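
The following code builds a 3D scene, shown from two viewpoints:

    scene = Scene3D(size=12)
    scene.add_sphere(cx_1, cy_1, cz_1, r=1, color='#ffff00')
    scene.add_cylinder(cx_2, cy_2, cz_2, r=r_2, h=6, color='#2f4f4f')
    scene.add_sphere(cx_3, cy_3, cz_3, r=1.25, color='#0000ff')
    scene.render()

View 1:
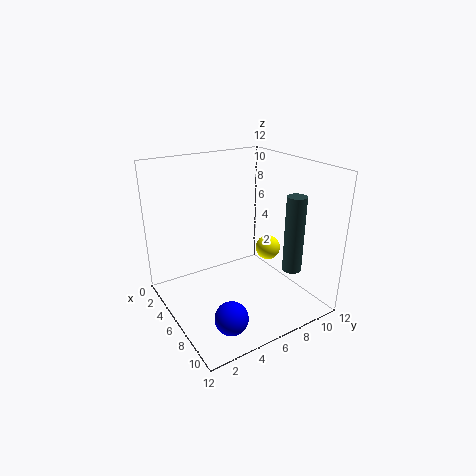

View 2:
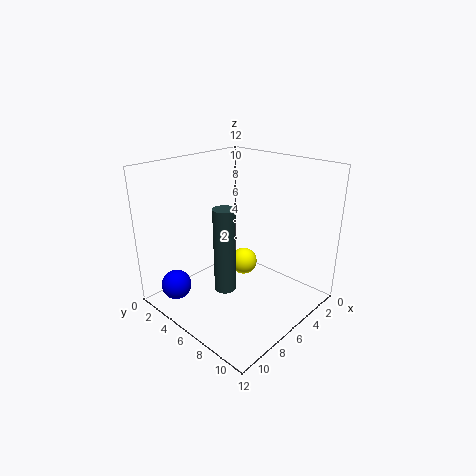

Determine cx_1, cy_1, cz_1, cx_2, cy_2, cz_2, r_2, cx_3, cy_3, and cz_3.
cx_1 = 7.5; cy_1 = 8; cz_1 = 5.25; cx_2 = 10; cy_2 = 8.5; cz_2 = 4.25; r_2 = 0.75; cx_3 = 10.25; cy_3 = 2.75; cz_3 = 2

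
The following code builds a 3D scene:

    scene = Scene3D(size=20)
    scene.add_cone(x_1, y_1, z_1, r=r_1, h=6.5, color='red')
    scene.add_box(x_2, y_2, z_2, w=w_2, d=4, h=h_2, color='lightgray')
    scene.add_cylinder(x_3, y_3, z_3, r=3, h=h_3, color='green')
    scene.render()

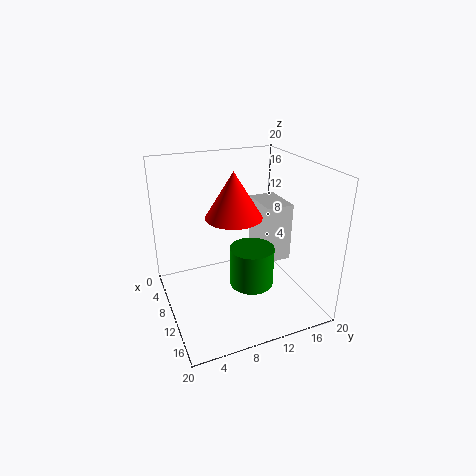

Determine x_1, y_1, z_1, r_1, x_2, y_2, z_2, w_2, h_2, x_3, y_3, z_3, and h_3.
x_1 = 8.5, y_1 = 10, z_1 = 12.5, r_1 = 4, x_2 = 5, y_2 = 14, z_2 = 5.5, w_2 = 6, h_2 = 8.5, x_3 = 12.5, y_3 = 11, z_3 = 4, h_3 = 5.5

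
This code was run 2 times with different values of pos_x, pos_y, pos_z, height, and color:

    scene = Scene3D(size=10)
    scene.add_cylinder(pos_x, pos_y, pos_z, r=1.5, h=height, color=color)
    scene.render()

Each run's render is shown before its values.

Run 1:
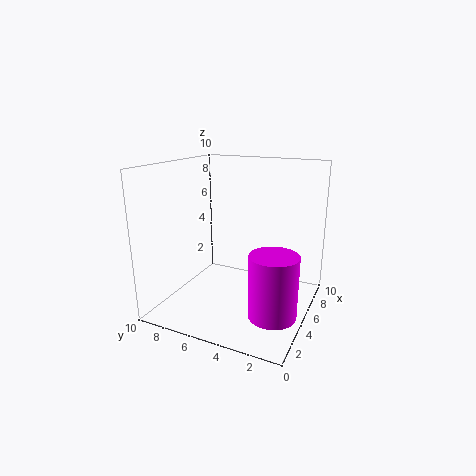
pos_x = 2.5; pos_y = 1.5; pos_z = 1.25; height = 4; color = 'magenta'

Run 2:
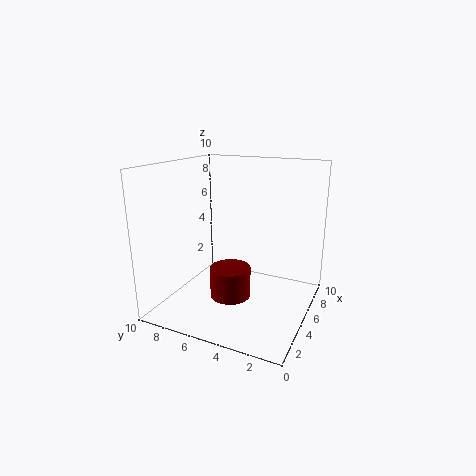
pos_x = 5.25; pos_y = 5.75; pos_z = 0.25; height = 2.25; color = 'maroon'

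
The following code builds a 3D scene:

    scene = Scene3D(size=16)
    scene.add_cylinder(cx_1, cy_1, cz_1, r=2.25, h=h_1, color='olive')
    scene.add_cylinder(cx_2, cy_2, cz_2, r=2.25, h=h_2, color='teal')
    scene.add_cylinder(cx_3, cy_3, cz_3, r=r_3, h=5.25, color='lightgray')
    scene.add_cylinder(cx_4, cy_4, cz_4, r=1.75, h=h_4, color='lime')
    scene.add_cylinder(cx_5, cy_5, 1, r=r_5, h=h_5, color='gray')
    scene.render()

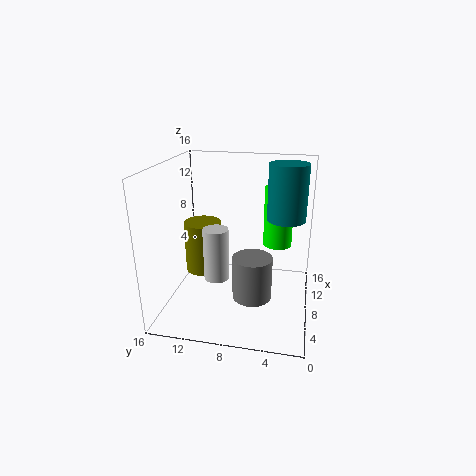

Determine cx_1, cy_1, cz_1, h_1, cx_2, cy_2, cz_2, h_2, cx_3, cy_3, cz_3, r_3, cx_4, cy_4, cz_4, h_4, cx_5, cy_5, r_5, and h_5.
cx_1 = 10.75; cy_1 = 13; cz_1 = 2.25; h_1 = 6.25; cx_2 = 11.5; cy_2 = 3; cz_2 = 9.25; h_2 = 6.5; cx_3 = 3.5; cy_3 = 9.25; cz_3 = 5.5; r_3 = 1.25; cx_4 = 12.75; cy_4 = 4; cz_4 = 5.5; h_4 = 7.25; cx_5 = 7.5; cy_5 = 6.25; r_5 = 2.25; h_5 = 5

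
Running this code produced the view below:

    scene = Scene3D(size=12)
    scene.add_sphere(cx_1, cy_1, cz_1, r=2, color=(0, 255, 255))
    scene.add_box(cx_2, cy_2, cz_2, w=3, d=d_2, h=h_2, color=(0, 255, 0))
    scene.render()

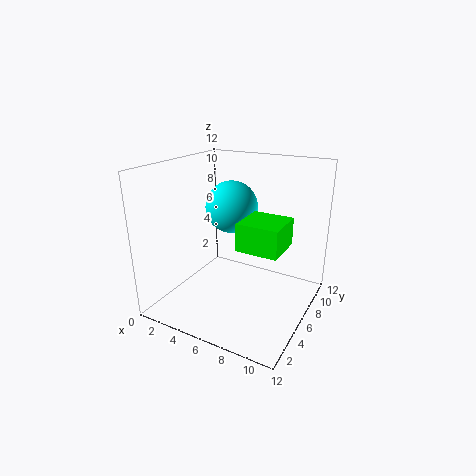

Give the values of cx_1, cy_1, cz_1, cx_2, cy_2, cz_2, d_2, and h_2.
cx_1 = 6, cy_1 = 5, cz_1 = 9, cx_2 = 8, cy_2 = 2, cz_2 = 7, d_2 = 3, h_2 = 2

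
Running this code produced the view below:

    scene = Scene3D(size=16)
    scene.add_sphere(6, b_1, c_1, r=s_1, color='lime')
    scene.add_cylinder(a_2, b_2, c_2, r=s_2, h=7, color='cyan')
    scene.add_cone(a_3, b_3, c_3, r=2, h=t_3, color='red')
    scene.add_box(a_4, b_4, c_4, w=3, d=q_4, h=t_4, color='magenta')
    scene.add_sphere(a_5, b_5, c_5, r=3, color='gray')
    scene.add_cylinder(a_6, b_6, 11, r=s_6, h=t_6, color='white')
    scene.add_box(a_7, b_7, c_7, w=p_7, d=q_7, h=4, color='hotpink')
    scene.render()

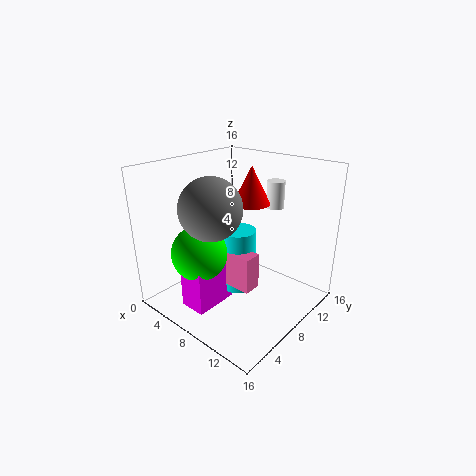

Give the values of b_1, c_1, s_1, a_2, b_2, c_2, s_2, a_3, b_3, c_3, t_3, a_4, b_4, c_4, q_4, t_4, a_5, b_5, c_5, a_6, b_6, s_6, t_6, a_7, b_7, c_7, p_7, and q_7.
b_1 = 4
c_1 = 7
s_1 = 3
a_2 = 8
b_2 = 8
c_2 = 2
s_2 = 2
a_3 = 9
b_3 = 9
c_3 = 12
t_3 = 4
a_4 = 5
b_4 = 2
c_4 = 1
q_4 = 5
t_4 = 5
a_5 = 9
b_5 = 3
c_5 = 13
a_6 = 10
b_6 = 12
s_6 = 1
t_6 = 3
a_7 = 7
b_7 = 6
c_7 = 3
p_7 = 4
q_7 = 2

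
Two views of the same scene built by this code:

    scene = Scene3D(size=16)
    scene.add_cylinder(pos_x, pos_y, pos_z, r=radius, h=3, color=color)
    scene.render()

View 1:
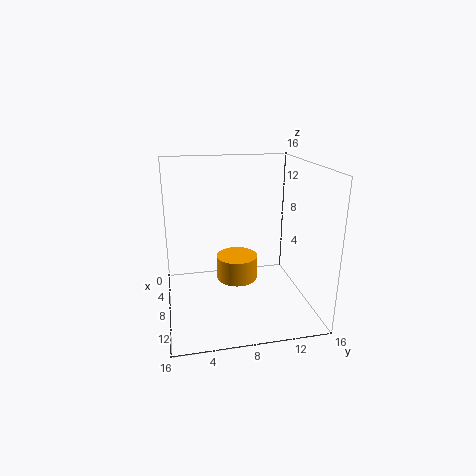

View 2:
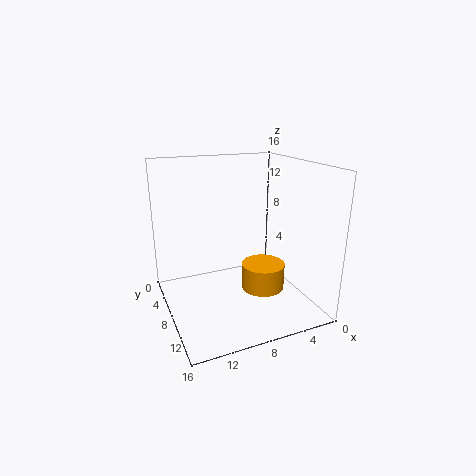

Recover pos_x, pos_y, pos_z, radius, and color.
pos_x = 5, pos_y = 8.5, pos_z = 1.5, radius = 2.5, color = 'orange'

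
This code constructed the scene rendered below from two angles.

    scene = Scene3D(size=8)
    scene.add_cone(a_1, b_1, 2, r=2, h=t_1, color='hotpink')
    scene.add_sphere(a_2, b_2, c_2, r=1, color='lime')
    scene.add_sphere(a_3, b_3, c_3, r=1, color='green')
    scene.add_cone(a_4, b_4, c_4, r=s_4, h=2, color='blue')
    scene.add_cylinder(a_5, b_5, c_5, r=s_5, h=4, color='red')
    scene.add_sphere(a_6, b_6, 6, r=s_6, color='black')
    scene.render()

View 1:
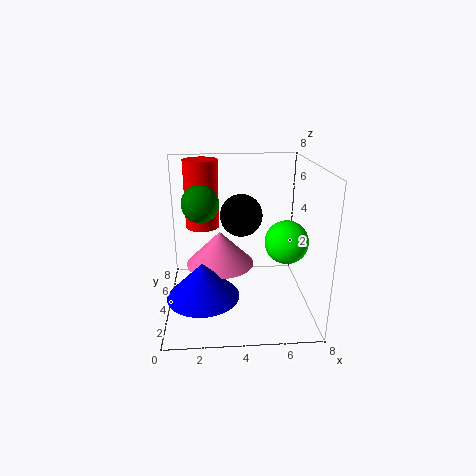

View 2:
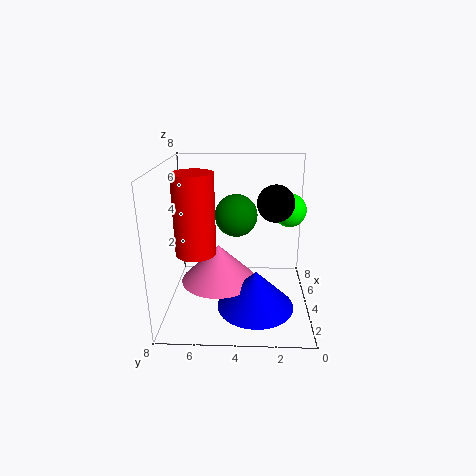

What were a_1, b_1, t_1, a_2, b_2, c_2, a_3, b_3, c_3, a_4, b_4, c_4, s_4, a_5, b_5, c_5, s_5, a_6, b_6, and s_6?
a_1 = 3, b_1 = 5, t_1 = 2, a_2 = 6, b_2 = 1, c_2 = 5, a_3 = 2, b_3 = 4, c_3 = 6, a_4 = 2, b_4 = 3, c_4 = 1, s_4 = 2, a_5 = 2, b_5 = 6, c_5 = 4, s_5 = 1, a_6 = 4, b_6 = 2, s_6 = 1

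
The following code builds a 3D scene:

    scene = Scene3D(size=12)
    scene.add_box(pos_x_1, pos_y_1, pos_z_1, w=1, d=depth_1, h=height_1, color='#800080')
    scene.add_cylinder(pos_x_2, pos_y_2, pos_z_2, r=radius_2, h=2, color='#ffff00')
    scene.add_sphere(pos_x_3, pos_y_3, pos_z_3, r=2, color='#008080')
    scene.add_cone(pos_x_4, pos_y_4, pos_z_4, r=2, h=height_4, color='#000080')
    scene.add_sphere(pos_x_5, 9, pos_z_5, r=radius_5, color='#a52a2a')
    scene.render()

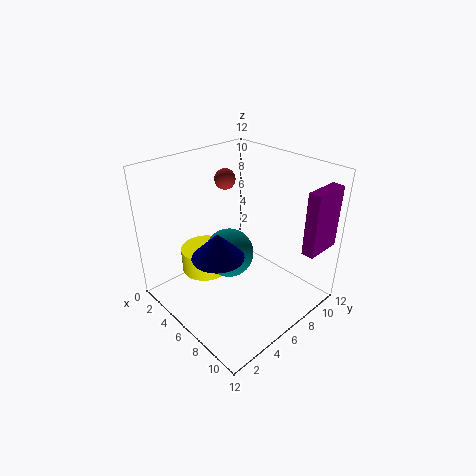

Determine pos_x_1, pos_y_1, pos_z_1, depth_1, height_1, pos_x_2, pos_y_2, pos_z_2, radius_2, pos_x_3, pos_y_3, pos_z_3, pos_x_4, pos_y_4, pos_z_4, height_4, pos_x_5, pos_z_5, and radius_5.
pos_x_1 = 11, pos_y_1 = 8, pos_z_1 = 6, depth_1 = 3, height_1 = 5, pos_x_2 = 4, pos_y_2 = 4, pos_z_2 = 3, radius_2 = 2, pos_x_3 = 6, pos_y_3 = 5, pos_z_3 = 5, pos_x_4 = 7, pos_y_4 = 3, pos_z_4 = 6, height_4 = 2, pos_x_5 = 1, pos_z_5 = 9, radius_5 = 1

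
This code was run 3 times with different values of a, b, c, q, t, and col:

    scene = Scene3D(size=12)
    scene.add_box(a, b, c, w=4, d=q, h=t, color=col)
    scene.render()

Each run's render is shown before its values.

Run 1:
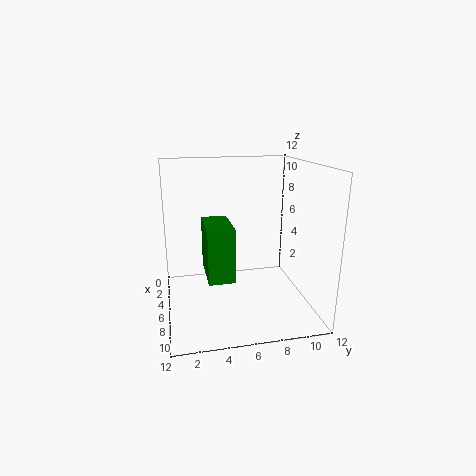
a = 6, b = 3, c = 4, q = 2, t = 4, col = 'green'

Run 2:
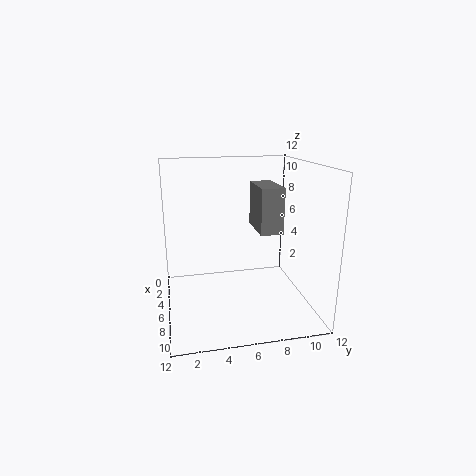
a = 2, b = 8, c = 6, q = 2, t = 4, col = 'gray'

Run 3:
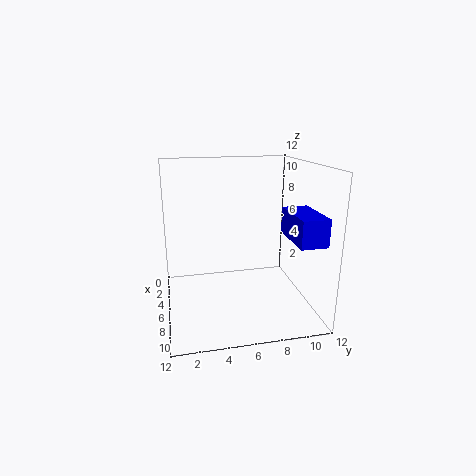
a = 8, b = 9, c = 7, q = 2, t = 2, col = 'blue'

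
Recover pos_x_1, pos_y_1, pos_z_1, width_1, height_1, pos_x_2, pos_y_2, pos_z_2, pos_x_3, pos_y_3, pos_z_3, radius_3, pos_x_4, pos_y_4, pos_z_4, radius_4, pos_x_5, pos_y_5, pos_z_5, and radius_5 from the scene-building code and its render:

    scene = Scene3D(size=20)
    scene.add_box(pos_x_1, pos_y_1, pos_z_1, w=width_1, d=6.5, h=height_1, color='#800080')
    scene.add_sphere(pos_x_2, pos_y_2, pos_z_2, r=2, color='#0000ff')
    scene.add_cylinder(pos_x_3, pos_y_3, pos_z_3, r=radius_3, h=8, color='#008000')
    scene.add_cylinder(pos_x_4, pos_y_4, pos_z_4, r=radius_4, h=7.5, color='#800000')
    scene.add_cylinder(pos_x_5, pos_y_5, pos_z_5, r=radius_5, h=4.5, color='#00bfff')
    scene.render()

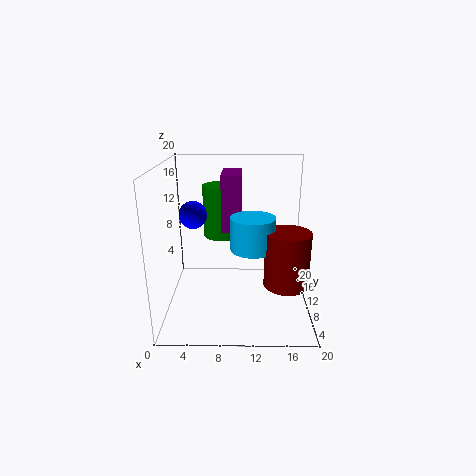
pos_x_1 = 7.5
pos_y_1 = 13
pos_z_1 = 9.5
width_1 = 3
height_1 = 8.5
pos_x_2 = 3.5
pos_y_2 = 12.5
pos_z_2 = 12.5
pos_x_3 = 7.5
pos_y_3 = 16.5
pos_z_3 = 8
radius_3 = 3
pos_x_4 = 16.5
pos_y_4 = 7
pos_z_4 = 4.5
radius_4 = 3
pos_x_5 = 12
pos_y_5 = 8.5
pos_z_5 = 9
radius_5 = 3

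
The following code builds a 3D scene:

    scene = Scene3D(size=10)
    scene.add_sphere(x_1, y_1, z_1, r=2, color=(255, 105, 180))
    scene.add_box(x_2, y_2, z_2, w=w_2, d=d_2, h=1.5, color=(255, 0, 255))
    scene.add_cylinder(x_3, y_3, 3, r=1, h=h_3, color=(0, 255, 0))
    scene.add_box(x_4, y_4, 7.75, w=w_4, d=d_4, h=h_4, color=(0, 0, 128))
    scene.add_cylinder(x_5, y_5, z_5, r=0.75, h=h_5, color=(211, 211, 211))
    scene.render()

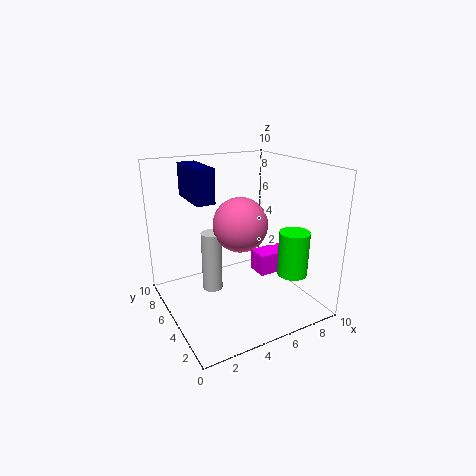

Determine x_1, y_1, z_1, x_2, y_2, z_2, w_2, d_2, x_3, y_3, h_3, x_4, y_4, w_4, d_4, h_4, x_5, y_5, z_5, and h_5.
x_1 = 5.75; y_1 = 6; z_1 = 5.5; x_2 = 6.25; y_2 = 3.75; z_2 = 2.25; w_2 = 2.75; d_2 = 1.5; x_3 = 7.5; y_3 = 2; h_3 = 3; x_4 = 2; y_4 = 4.75; w_4 = 1.25; d_4 = 3.25; h_4 = 2.25; x_5 = 3.75; y_5 = 6.75; z_5 = 0.5; h_5 = 4.5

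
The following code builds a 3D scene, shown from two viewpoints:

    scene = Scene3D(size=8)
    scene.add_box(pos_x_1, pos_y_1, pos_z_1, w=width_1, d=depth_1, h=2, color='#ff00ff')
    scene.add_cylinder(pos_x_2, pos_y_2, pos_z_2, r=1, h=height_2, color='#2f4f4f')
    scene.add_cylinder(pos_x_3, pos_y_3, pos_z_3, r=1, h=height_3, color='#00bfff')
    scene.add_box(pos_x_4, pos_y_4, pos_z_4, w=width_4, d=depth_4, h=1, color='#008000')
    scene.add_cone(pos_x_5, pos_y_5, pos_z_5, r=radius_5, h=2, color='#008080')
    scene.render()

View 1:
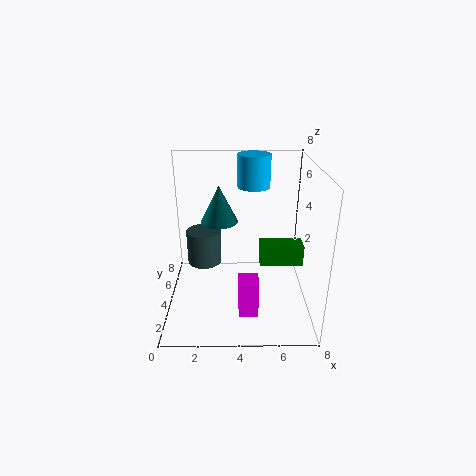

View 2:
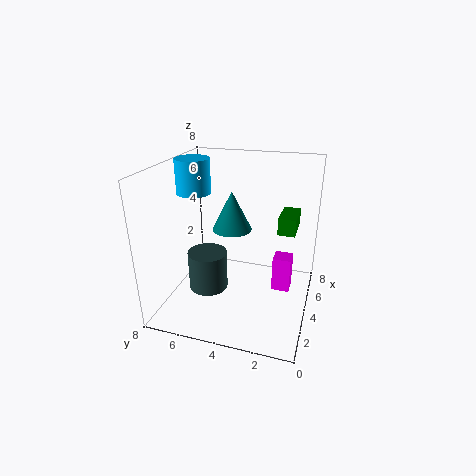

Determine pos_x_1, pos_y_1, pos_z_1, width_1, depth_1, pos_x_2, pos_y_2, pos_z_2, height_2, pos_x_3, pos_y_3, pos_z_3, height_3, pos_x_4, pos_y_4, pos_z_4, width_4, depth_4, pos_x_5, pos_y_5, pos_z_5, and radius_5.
pos_x_1 = 4, pos_y_1 = 1, pos_z_1 = 1, width_1 = 1, depth_1 = 1, pos_x_2 = 2, pos_y_2 = 5, pos_z_2 = 2, height_2 = 2, pos_x_3 = 5, pos_y_3 = 7, pos_z_3 = 6, height_3 = 2, pos_x_4 = 5, pos_y_4 = 1, pos_z_4 = 4, width_4 = 2, depth_4 = 1, pos_x_5 = 3, pos_y_5 = 4, pos_z_5 = 5, radius_5 = 1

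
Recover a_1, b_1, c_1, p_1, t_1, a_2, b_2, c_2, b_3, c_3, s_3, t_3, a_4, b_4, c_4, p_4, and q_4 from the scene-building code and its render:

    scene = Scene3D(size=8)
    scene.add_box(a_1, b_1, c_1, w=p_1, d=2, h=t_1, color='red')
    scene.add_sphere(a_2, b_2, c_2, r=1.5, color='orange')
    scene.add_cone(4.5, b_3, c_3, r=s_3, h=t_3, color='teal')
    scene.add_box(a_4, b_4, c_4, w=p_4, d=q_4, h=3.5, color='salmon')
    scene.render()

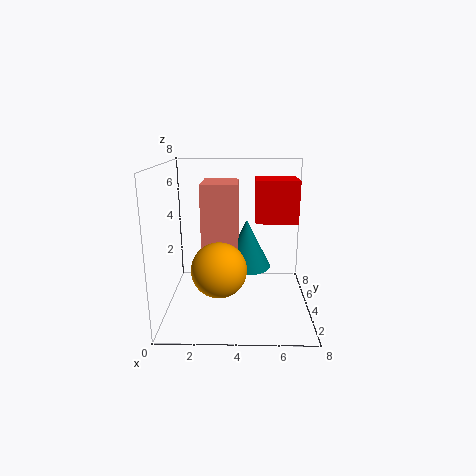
a_1 = 5, b_1 = 5, c_1 = 4.5, p_1 = 2.5, t_1 = 2.5, a_2 = 3, b_2 = 3, c_2 = 2.5, b_3 = 6, c_3 = 1.5, s_3 = 1.5, t_3 = 3, a_4 = 2, b_4 = 3.5, c_4 = 3.5, p_4 = 2, q_4 = 2.5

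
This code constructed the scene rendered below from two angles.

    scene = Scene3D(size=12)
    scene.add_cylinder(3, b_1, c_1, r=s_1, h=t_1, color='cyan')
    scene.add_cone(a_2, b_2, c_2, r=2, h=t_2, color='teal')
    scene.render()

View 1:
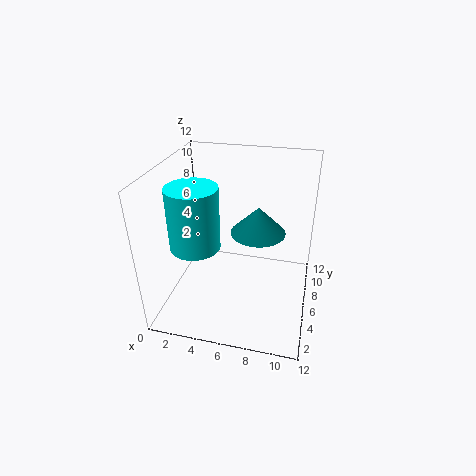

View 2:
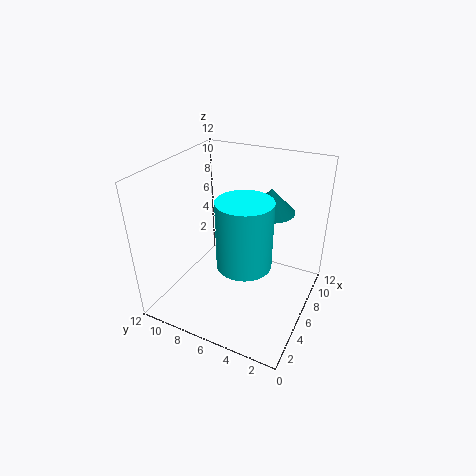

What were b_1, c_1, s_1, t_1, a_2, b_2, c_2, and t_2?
b_1 = 4, c_1 = 6, s_1 = 2, t_1 = 5, a_2 = 8, b_2 = 4, c_2 = 8, t_2 = 2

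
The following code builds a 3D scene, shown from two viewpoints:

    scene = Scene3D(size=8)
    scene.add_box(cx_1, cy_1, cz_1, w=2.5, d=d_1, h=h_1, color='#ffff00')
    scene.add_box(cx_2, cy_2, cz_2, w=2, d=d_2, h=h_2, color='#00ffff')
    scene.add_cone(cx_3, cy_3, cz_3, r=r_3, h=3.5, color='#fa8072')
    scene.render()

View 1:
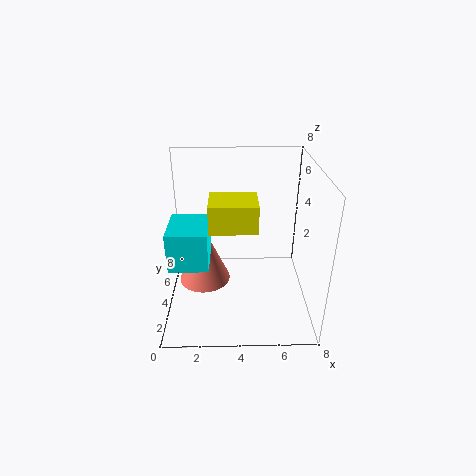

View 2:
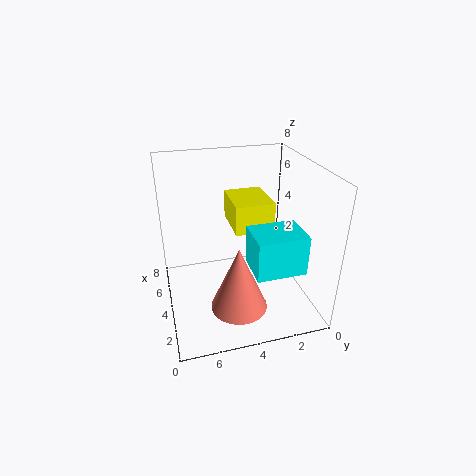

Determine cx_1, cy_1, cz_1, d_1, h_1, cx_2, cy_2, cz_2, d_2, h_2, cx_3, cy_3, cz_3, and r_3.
cx_1 = 2.5
cy_1 = 2.5
cz_1 = 5
d_1 = 2
h_1 = 1.5
cx_2 = 0.5
cy_2 = 1.5
cz_2 = 3.5
d_2 = 2.5
h_2 = 2
cx_3 = 2
cy_3 = 4.5
cz_3 = 1
r_3 = 1.5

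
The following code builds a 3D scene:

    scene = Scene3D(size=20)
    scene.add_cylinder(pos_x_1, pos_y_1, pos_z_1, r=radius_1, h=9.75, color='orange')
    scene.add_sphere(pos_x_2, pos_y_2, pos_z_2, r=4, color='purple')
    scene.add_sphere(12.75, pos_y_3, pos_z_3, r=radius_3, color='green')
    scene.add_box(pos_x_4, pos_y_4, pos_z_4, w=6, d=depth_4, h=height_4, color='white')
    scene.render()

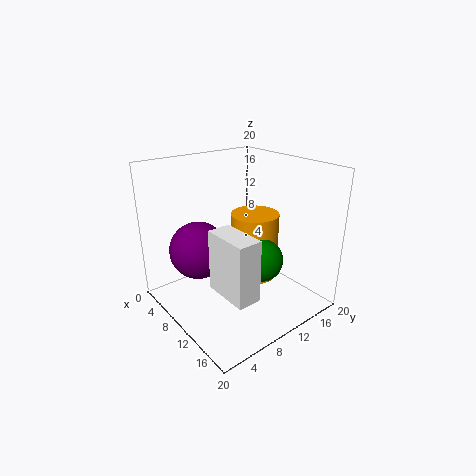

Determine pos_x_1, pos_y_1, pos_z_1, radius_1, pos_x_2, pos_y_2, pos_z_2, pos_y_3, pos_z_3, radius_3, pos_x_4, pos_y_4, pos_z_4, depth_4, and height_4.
pos_x_1 = 9.25
pos_y_1 = 13.75
pos_z_1 = 2.75
radius_1 = 3.5
pos_x_2 = 6.75
pos_y_2 = 5.5
pos_z_2 = 8.25
pos_y_3 = 12
pos_z_3 = 7
radius_3 = 3
pos_x_4 = 12.5
pos_y_4 = 3.5
pos_z_4 = 6
depth_4 = 3
height_4 = 7.75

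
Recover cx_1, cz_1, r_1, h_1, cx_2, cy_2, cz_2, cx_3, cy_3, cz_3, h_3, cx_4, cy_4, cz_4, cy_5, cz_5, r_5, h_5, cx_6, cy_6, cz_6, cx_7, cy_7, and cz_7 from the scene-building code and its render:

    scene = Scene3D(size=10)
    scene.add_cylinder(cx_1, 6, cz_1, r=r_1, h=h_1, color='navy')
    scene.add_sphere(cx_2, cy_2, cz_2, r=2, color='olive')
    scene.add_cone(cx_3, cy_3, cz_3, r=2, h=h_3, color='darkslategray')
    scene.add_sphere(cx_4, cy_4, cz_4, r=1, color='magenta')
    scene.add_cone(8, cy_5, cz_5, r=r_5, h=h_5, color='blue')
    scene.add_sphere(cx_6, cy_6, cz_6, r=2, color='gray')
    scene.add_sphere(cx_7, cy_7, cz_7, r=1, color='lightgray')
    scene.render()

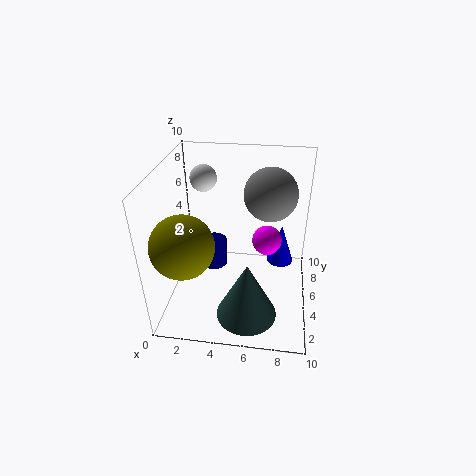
cx_1 = 3
cz_1 = 2
r_1 = 1
h_1 = 2
cx_2 = 2
cy_2 = 2
cz_2 = 6
cx_3 = 6
cy_3 = 2
cz_3 = 1
h_3 = 4
cx_4 = 7
cy_4 = 5
cz_4 = 5
cy_5 = 7
cz_5 = 2
r_5 = 1
h_5 = 3
cx_6 = 7
cy_6 = 8
cz_6 = 7
cx_7 = 2
cy_7 = 8
cz_7 = 8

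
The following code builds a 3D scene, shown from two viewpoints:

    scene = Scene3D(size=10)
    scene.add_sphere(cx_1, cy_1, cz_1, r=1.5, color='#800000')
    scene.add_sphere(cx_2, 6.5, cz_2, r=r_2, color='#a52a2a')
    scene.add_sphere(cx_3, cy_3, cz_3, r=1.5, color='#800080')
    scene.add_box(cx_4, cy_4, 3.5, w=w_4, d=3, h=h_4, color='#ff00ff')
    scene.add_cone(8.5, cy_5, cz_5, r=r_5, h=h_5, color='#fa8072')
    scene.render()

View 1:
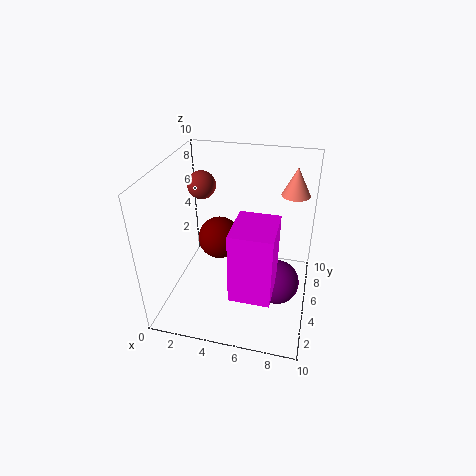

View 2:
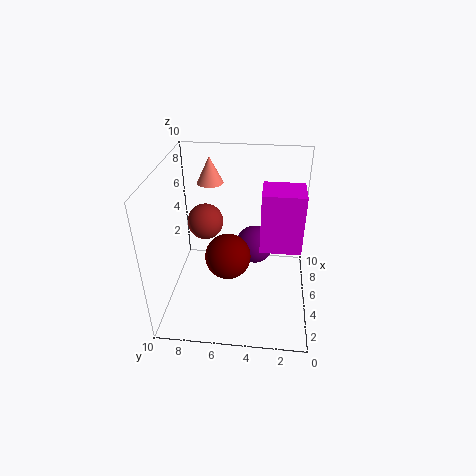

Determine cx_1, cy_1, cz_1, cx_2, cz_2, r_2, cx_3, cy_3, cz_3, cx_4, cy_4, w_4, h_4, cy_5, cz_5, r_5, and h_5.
cx_1 = 3.5, cy_1 = 5.5, cz_1 = 4.5, cx_2 = 2, cz_2 = 8, r_2 = 1, cx_3 = 8, cy_3 = 4, cz_3 = 2.5, cx_4 = 5.5, cy_4 = 0.5, w_4 = 2.5, h_4 = 4.5, cy_5 = 7.5, cz_5 = 7.5, r_5 = 1, h_5 = 2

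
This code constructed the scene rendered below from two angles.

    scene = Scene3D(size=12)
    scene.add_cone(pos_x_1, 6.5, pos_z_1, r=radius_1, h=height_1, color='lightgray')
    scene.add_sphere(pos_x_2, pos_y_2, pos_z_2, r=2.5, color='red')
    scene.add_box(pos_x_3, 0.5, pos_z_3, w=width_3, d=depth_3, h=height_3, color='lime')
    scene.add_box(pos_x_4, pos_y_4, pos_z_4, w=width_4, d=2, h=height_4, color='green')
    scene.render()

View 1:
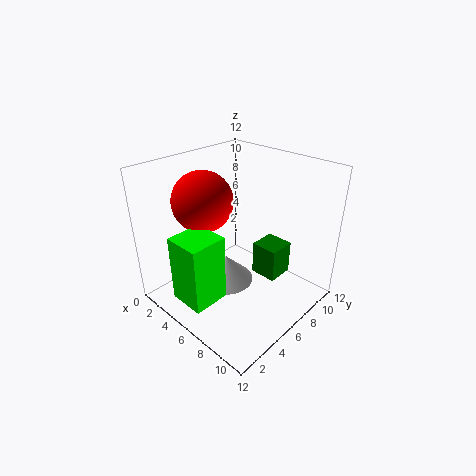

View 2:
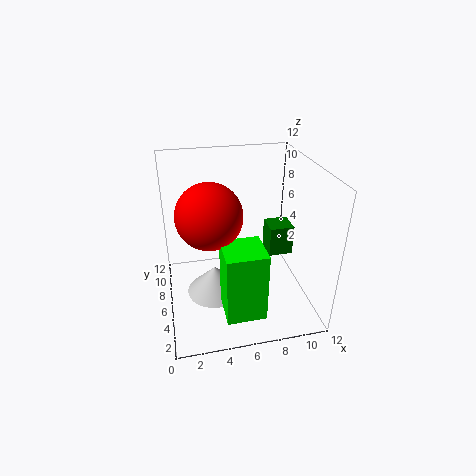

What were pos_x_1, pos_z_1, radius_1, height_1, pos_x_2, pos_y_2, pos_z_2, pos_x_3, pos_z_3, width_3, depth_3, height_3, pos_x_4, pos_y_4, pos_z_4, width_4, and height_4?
pos_x_1 = 4, pos_z_1 = 0.5, radius_1 = 2.5, height_1 = 2.5, pos_x_2 = 3.5, pos_y_2 = 4.5, pos_z_2 = 9, pos_x_3 = 4, pos_z_3 = 2, width_3 = 3, depth_3 = 3, height_3 = 5.5, pos_x_4 = 8.5, pos_y_4 = 5, pos_z_4 = 4.5, width_4 = 2, height_4 = 2.5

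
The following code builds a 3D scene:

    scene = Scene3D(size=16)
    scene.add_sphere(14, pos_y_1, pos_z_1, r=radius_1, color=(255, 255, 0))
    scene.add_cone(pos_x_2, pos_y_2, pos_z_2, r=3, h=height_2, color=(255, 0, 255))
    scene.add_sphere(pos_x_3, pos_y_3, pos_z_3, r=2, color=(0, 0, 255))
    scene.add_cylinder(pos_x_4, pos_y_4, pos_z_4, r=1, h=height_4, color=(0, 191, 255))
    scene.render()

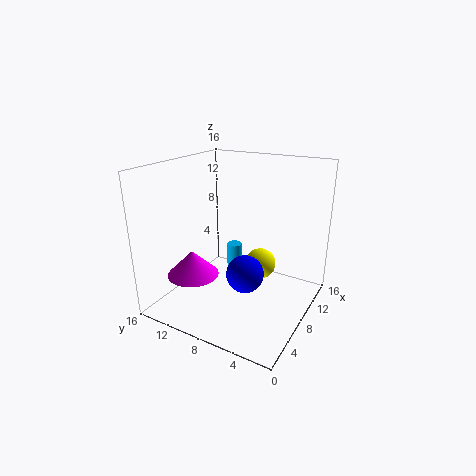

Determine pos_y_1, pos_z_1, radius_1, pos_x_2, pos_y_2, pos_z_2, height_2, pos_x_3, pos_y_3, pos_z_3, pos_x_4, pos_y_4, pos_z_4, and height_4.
pos_y_1 = 8
pos_z_1 = 2
radius_1 = 2
pos_x_2 = 6
pos_y_2 = 13
pos_z_2 = 3
height_2 = 3
pos_x_3 = 6
pos_y_3 = 6
pos_z_3 = 5
pos_x_4 = 14
pos_y_4 = 12
pos_z_4 = 1
height_4 = 3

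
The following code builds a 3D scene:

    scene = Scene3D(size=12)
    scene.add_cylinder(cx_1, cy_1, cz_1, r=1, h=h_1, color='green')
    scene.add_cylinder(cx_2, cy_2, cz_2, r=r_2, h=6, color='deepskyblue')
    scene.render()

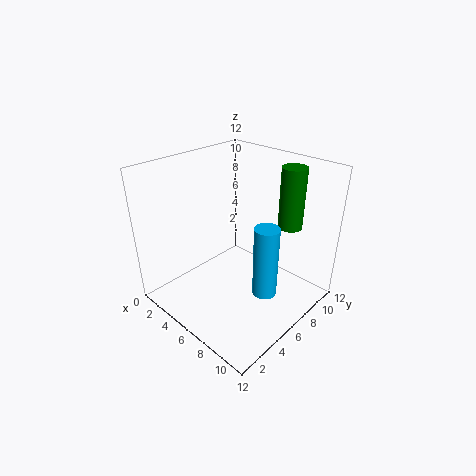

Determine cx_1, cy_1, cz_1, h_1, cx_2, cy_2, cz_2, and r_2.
cx_1 = 9
cy_1 = 9
cz_1 = 7
h_1 = 5
cx_2 = 9
cy_2 = 6
cz_2 = 2
r_2 = 1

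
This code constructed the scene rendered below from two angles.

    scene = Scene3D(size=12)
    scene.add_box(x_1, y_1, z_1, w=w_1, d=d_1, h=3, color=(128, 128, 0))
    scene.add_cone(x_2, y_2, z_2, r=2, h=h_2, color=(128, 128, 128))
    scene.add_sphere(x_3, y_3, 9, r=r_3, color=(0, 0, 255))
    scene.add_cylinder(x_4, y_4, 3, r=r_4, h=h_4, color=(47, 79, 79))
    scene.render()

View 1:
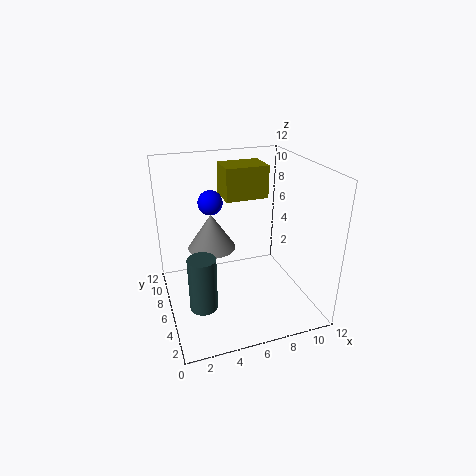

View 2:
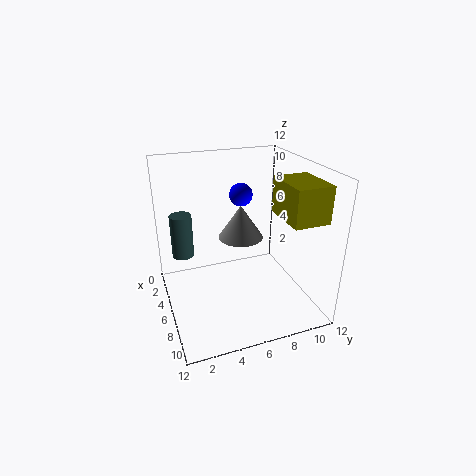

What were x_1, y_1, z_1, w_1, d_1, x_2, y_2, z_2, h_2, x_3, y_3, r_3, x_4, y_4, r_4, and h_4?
x_1 = 6, y_1 = 9, z_1 = 8, w_1 = 4, d_1 = 3, x_2 = 4, y_2 = 7, z_2 = 5, h_2 = 3, x_3 = 4, y_3 = 7, r_3 = 1, x_4 = 2, y_4 = 2, r_4 = 1, h_4 = 4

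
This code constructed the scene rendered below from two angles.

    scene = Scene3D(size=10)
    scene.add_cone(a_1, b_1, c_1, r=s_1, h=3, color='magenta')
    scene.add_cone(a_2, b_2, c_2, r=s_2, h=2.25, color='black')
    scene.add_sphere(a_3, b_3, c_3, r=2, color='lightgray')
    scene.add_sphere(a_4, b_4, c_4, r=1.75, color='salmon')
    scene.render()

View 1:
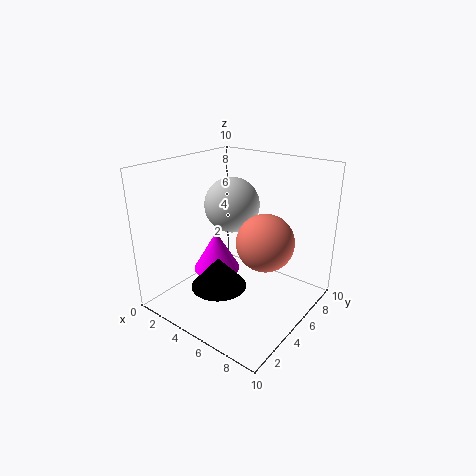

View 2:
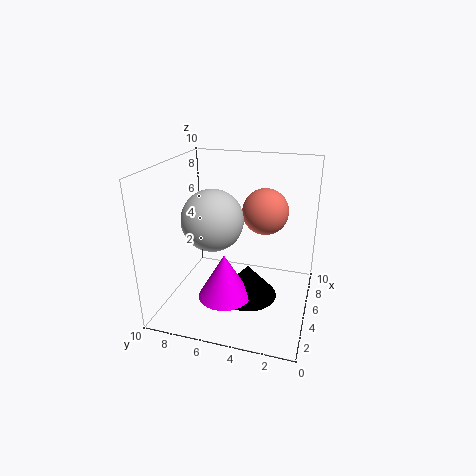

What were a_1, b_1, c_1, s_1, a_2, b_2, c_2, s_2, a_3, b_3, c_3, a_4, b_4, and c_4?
a_1 = 2.75
b_1 = 5.25
c_1 = 1.75
s_1 = 1.75
a_2 = 4
b_2 = 4
c_2 = 1.25
s_2 = 2
a_3 = 3.5
b_3 = 6.25
c_3 = 6.75
a_4 = 8
b_4 = 3.75
c_4 = 6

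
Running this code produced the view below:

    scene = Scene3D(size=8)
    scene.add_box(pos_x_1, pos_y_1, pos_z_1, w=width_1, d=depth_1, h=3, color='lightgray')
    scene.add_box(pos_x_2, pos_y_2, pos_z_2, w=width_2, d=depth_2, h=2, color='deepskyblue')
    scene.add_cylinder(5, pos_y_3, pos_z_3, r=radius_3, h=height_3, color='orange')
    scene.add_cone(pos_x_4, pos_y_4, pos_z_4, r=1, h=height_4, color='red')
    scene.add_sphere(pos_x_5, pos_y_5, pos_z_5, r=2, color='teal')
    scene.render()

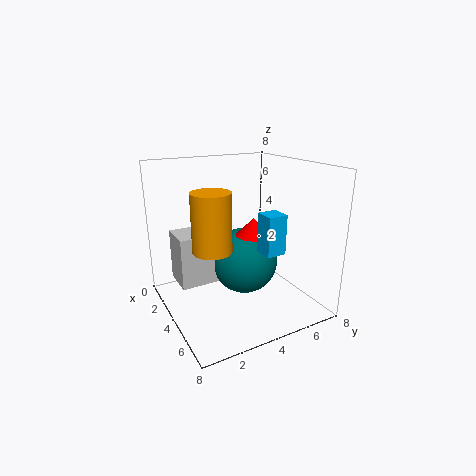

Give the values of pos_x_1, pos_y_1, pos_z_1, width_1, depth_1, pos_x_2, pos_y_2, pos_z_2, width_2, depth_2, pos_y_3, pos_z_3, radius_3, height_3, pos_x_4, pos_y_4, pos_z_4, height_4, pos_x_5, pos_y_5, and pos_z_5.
pos_x_1 = 1
pos_y_1 = 1
pos_z_1 = 1
width_1 = 2
depth_1 = 3
pos_x_2 = 6
pos_y_2 = 4
pos_z_2 = 4
width_2 = 1
depth_2 = 1
pos_y_3 = 2
pos_z_3 = 4
radius_3 = 1
height_3 = 3
pos_x_4 = 4
pos_y_4 = 5
pos_z_4 = 4
height_4 = 1
pos_x_5 = 3
pos_y_5 = 5
pos_z_5 = 2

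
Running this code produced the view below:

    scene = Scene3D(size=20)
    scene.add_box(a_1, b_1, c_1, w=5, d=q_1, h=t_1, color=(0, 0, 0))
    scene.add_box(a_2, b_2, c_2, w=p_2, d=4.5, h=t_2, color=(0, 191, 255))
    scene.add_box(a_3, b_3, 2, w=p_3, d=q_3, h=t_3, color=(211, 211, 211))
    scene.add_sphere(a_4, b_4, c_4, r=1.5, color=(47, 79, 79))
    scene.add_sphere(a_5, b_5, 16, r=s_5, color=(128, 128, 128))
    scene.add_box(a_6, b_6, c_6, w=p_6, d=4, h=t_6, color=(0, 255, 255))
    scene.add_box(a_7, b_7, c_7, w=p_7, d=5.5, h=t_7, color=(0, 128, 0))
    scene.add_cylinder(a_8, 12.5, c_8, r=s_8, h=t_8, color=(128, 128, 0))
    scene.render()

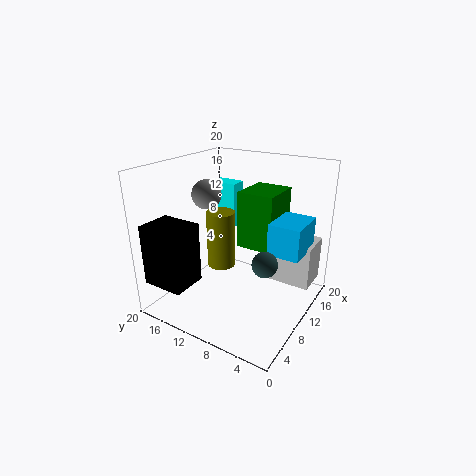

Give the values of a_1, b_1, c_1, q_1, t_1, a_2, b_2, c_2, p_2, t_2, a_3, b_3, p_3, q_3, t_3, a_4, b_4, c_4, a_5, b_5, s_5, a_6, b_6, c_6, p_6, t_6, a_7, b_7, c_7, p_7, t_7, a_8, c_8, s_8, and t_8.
a_1 = 1.5; b_1 = 14; c_1 = 4; q_1 = 6; t_1 = 8.5; a_2 = 11; b_2 = 1.5; c_2 = 8; p_2 = 6; t_2 = 4.5; a_3 = 14.5; b_3 = 1; p_3 = 5; q_3 = 6.5; t_3 = 6.5; a_4 = 4.5; b_4 = 3; c_4 = 10.5; a_5 = 8.5; b_5 = 14; s_5 = 2; a_6 = 13; b_6 = 12.5; c_6 = 10; p_6 = 2.5; t_6 = 6.5; a_7 = 13; b_7 = 6.5; c_7 = 7; p_7 = 6.5; t_7 = 8.5; a_8 = 9.5; c_8 = 5.5; s_8 = 2; t_8 = 8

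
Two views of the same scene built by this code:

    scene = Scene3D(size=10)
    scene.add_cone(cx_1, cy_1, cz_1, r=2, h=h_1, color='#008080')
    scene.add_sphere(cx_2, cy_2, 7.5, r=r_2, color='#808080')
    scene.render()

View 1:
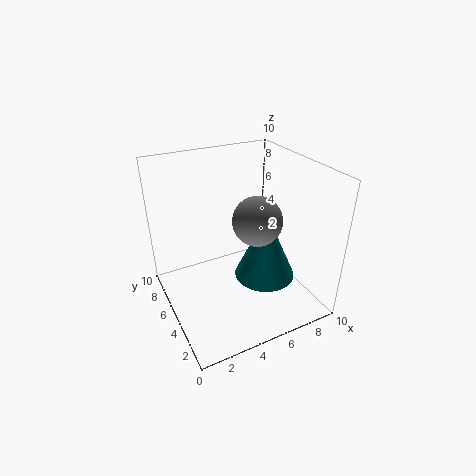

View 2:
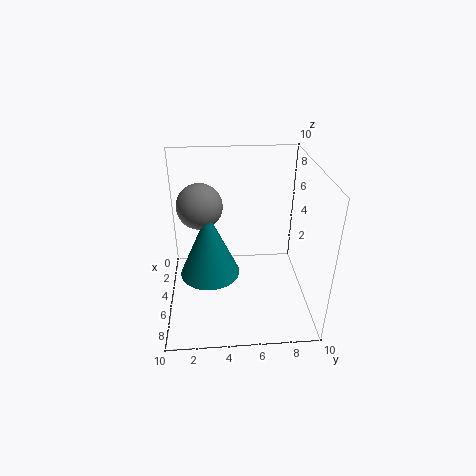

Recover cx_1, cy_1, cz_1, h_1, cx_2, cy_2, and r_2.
cx_1 = 6; cy_1 = 3; cz_1 = 3; h_1 = 4.5; cx_2 = 5; cy_2 = 2.5; r_2 = 1.5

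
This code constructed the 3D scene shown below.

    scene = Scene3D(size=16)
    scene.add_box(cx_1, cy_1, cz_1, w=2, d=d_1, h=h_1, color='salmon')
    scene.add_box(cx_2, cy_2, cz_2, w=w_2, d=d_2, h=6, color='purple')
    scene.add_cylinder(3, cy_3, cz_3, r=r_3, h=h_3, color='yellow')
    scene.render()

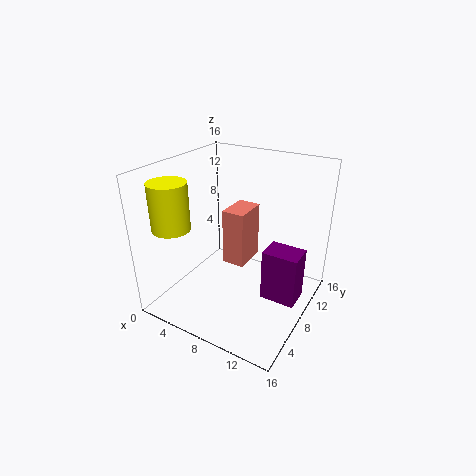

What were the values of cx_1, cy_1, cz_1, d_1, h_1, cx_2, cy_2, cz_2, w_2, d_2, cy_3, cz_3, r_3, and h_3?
cx_1 = 10
cy_1 = 2
cz_1 = 9
d_1 = 3
h_1 = 5
cx_2 = 11
cy_2 = 8
cz_2 = 1
w_2 = 4
d_2 = 3
cy_3 = 3
cz_3 = 10
r_3 = 2
h_3 = 5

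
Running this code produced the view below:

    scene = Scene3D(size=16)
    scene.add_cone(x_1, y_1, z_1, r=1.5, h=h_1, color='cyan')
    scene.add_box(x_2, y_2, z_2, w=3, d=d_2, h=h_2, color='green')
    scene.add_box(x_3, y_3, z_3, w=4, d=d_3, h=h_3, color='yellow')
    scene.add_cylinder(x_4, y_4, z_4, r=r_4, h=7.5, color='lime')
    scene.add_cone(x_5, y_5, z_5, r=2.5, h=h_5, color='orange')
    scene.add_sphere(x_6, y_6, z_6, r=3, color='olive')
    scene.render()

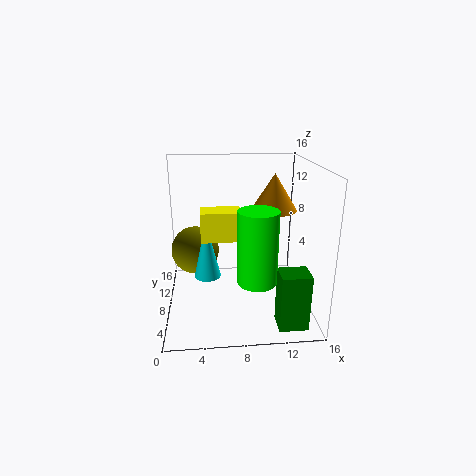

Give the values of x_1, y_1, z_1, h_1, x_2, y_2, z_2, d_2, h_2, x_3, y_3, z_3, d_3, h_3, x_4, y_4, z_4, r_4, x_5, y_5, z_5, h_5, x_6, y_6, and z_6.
x_1 = 4.5, y_1 = 8, z_1 = 3.5, h_1 = 6.5, x_2 = 11.5, y_2 = 1, z_2 = 0.5, d_2 = 2.5, h_2 = 6, x_3 = 4, y_3 = 4.5, z_3 = 9, d_3 = 2.5, h_3 = 3, x_4 = 9.5, y_4 = 3.5, z_4 = 5, r_4 = 2, x_5 = 12, y_5 = 8.5, z_5 = 11, h_5 = 4, x_6 = 3, y_6 = 13, z_6 = 4.5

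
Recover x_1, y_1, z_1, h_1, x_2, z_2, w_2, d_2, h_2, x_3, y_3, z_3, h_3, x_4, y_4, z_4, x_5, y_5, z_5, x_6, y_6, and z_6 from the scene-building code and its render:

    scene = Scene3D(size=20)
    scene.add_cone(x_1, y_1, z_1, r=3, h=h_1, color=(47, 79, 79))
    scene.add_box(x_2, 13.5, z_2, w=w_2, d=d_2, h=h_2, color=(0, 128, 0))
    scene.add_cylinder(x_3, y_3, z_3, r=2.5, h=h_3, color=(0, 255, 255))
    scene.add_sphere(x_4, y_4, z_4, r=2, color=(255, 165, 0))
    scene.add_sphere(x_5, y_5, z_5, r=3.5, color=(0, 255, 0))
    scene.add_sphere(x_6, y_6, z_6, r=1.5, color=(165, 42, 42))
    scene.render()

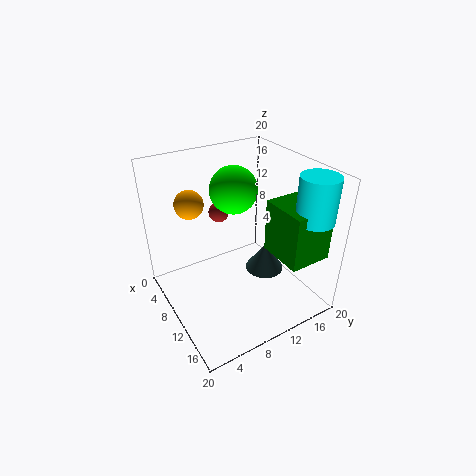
x_1 = 8.5; y_1 = 16; z_1 = 1.5; h_1 = 4.5; x_2 = 11.5; z_2 = 8; w_2 = 6.5; d_2 = 6; h_2 = 7.5; x_3 = 17; y_3 = 17; z_3 = 14; h_3 = 6; x_4 = 5.5; y_4 = 5; z_4 = 14.5; x_5 = 5.5; y_5 = 12; z_5 = 15; x_6 = 4.5; y_6 = 10; z_6 = 11.5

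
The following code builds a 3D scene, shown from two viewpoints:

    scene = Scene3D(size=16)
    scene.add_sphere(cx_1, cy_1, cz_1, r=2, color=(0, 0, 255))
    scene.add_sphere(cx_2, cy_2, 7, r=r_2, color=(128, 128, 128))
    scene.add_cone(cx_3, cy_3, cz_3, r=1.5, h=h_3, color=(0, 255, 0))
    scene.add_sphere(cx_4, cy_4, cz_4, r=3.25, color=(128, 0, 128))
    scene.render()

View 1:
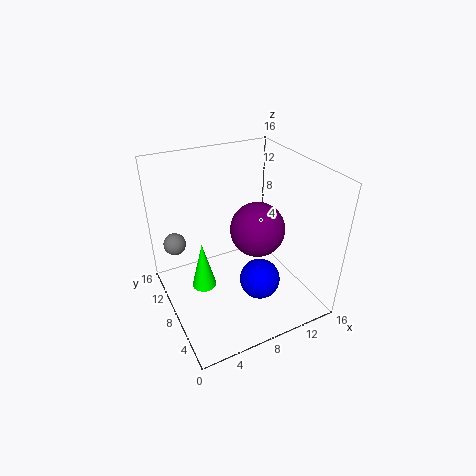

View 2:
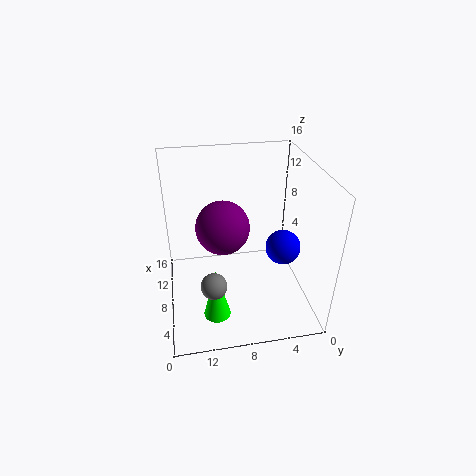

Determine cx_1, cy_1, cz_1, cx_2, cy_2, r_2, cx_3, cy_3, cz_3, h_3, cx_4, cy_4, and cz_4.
cx_1 = 7.75; cy_1 = 2.75; cz_1 = 6.25; cx_2 = 1.75; cy_2 = 11.5; r_2 = 1.25; cx_3 = 4.75; cy_3 = 11; cz_3 = 0.25; h_3 = 6; cx_4 = 11.25; cy_4 = 9.25; cz_4 = 7.5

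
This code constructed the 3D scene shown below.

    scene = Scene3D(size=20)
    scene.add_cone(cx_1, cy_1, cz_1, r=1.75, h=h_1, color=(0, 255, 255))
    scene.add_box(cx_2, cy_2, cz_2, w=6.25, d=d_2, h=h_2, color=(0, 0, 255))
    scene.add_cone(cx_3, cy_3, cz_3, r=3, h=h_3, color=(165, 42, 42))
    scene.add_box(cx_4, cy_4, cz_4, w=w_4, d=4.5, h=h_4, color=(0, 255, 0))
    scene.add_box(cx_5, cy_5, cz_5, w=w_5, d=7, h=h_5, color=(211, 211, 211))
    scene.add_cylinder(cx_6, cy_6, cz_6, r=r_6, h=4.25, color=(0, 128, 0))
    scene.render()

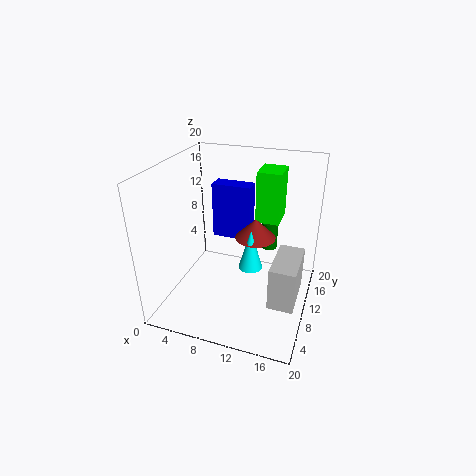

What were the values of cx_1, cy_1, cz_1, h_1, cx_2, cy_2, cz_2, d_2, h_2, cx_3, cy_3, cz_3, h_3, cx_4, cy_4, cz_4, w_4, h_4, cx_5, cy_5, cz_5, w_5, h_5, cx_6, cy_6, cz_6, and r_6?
cx_1 = 11.5
cy_1 = 11.25
cz_1 = 4.75
h_1 = 6
cx_2 = 3.25
cy_2 = 16.75
cz_2 = 5.75
d_2 = 2.75
h_2 = 9
cx_3 = 11.5
cy_3 = 13.5
cz_3 = 8.5
h_3 = 3
cx_4 = 11.25
cy_4 = 14
cz_4 = 10.75
w_4 = 3.5
h_4 = 7.5
cx_5 = 15.5
cy_5 = 5.75
cz_5 = 2.5
w_5 = 3.5
h_5 = 6
cx_6 = 13
cy_6 = 16.25
cz_6 = 5.75
r_6 = 1.25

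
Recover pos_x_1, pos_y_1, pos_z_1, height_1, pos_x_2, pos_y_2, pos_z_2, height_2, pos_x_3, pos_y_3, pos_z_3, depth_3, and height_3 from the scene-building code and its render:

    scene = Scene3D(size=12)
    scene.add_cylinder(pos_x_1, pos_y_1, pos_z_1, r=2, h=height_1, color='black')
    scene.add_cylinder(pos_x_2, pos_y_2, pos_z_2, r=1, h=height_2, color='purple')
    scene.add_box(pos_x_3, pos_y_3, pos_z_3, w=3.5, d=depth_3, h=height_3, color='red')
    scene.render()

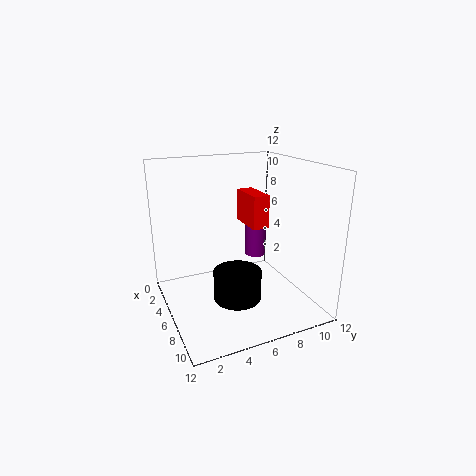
pos_x_1 = 7
pos_y_1 = 5.5
pos_z_1 = 1
height_1 = 2.5
pos_x_2 = 2.5
pos_y_2 = 9.5
pos_z_2 = 2.5
height_2 = 3.5
pos_x_3 = 1.5
pos_y_3 = 8
pos_z_3 = 6
depth_3 = 1.5
height_3 = 3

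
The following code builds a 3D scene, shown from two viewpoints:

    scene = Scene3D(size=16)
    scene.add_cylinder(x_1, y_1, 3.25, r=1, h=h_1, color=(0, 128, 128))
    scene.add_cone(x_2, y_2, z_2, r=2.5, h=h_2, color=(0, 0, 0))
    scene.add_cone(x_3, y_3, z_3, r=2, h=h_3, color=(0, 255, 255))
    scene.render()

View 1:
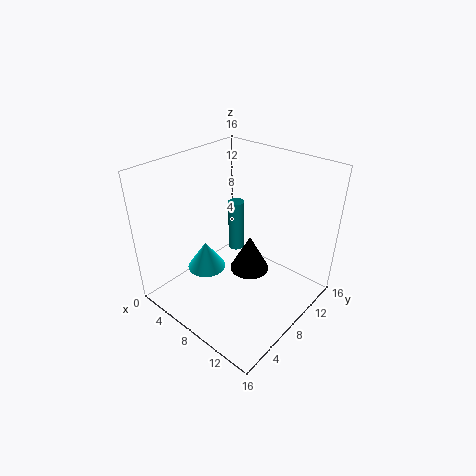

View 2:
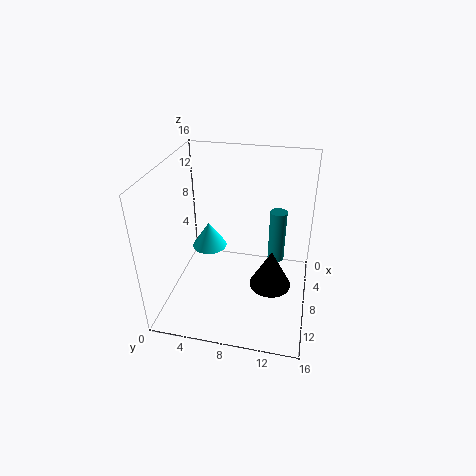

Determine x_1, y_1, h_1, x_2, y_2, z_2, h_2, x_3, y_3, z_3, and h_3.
x_1 = 4.25; y_1 = 12; h_1 = 6.5; x_2 = 6.75; y_2 = 11.75; z_2 = 1; h_2 = 4.75; x_3 = 6.75; y_3 = 4.25; z_3 = 5.75; h_3 = 3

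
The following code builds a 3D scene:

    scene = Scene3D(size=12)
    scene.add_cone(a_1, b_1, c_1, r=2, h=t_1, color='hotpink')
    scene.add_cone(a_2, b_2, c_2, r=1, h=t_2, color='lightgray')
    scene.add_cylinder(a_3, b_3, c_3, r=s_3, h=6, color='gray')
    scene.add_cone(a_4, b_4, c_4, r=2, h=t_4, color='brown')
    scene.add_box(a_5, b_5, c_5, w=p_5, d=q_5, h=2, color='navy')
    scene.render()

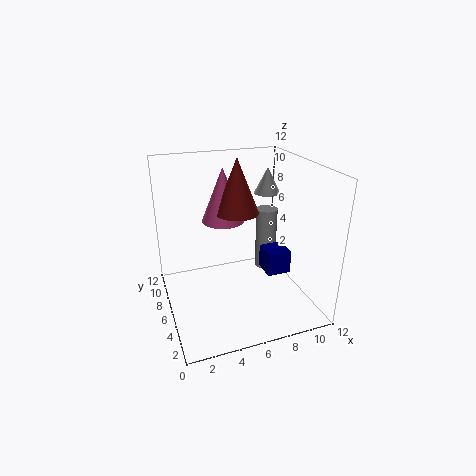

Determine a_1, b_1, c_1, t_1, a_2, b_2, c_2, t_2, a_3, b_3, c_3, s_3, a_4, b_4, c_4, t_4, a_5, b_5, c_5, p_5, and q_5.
a_1 = 6; b_1 = 10; c_1 = 6; t_1 = 5; a_2 = 8; b_2 = 5; c_2 = 10; t_2 = 2; a_3 = 10; b_3 = 9; c_3 = 1; s_3 = 1; a_4 = 7; b_4 = 9; c_4 = 7; t_4 = 5; a_5 = 8; b_5 = 4; c_5 = 3; p_5 = 2; q_5 = 2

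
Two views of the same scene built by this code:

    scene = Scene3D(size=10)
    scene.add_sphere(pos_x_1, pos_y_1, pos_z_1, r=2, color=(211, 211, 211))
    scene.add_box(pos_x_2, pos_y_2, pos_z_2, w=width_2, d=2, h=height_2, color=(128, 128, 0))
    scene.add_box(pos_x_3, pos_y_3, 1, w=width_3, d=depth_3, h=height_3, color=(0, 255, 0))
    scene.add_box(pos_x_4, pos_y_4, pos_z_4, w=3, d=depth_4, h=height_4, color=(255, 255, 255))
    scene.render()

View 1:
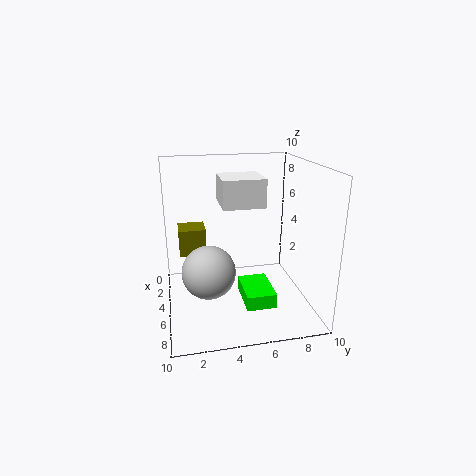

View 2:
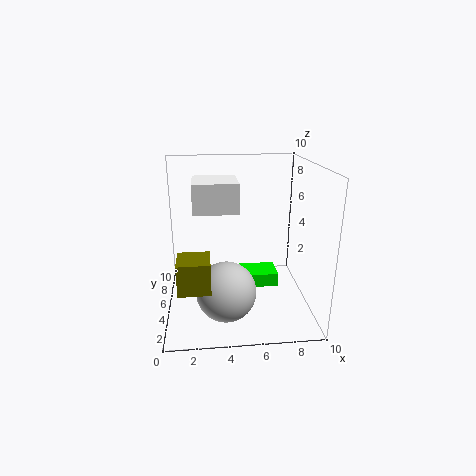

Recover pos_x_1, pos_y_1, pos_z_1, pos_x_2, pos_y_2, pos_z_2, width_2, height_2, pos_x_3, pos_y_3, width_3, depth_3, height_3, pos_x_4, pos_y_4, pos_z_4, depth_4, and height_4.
pos_x_1 = 4
pos_y_1 = 3
pos_z_1 = 2
pos_x_2 = 1
pos_y_2 = 1
pos_z_2 = 3
width_2 = 2
height_2 = 2
pos_x_3 = 5
pos_y_3 = 5
width_3 = 3
depth_3 = 2
height_3 = 1
pos_x_4 = 2
pos_y_4 = 4
pos_z_4 = 7
depth_4 = 3
height_4 = 2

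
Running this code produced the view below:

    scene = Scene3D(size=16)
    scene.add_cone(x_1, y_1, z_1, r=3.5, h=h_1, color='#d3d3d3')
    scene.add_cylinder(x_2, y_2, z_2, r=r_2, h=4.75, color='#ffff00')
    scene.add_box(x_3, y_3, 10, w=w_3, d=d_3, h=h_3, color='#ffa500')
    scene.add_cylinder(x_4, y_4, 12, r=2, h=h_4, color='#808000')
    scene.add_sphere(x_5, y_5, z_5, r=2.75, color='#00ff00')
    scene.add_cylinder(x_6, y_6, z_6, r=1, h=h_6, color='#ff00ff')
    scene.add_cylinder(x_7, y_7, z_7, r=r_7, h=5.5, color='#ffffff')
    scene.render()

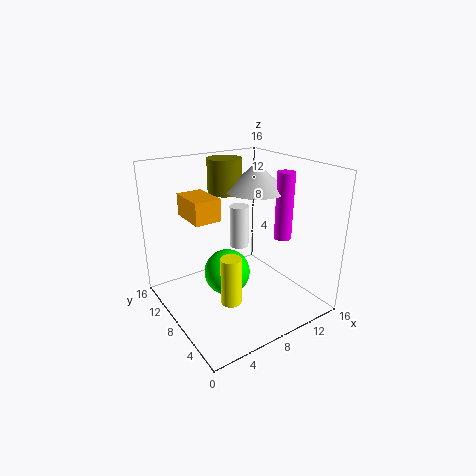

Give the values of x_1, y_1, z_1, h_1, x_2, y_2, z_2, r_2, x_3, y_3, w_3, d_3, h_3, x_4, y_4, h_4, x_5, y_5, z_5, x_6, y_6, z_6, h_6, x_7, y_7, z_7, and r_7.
x_1 = 11.5, y_1 = 9.5, z_1 = 12.5, h_1 = 3.25, x_2 = 4, y_2 = 3.25, z_2 = 4, r_2 = 1, x_3 = 3.5, y_3 = 9, w_3 = 3, d_3 = 4.5, h_3 = 2.5, x_4 = 9, y_4 = 12.25, h_4 = 4, x_5 = 7.75, y_5 = 10, z_5 = 2.75, x_6 = 13.25, y_6 = 6.5, z_6 = 7.25, h_6 = 7.75, x_7 = 11.75, y_7 = 13.25, z_7 = 4, r_7 = 1.25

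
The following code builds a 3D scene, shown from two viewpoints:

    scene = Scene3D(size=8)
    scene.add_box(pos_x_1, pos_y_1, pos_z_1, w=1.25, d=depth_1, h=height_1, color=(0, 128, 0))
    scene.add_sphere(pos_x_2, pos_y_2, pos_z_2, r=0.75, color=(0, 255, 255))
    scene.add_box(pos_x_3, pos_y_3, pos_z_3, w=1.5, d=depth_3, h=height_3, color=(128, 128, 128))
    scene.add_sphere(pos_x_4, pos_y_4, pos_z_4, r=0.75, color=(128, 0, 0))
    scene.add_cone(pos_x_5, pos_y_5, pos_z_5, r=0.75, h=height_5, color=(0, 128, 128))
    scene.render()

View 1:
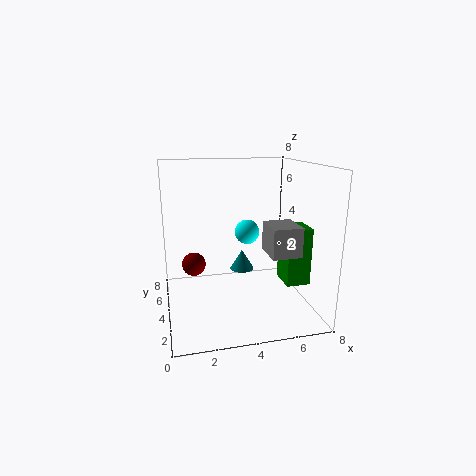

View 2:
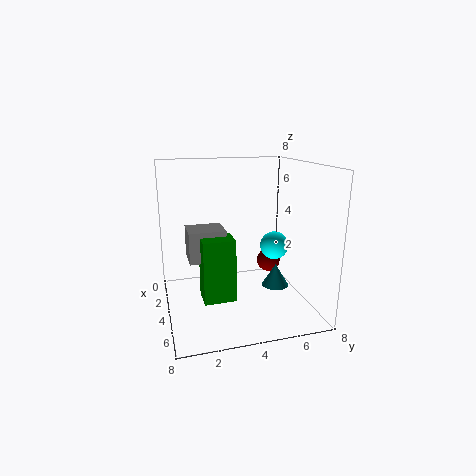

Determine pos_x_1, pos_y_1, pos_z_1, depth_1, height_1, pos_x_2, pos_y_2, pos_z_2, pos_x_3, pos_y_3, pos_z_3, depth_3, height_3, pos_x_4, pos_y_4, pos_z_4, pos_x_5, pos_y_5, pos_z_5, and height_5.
pos_x_1 = 6
pos_y_1 = 1.5
pos_z_1 = 2
depth_1 = 1.5
height_1 = 3
pos_x_2 = 5
pos_y_2 = 5.75
pos_z_2 = 3.75
pos_x_3 = 5
pos_y_3 = 1
pos_z_3 = 3.75
depth_3 = 1.75
height_3 = 1.5
pos_x_4 = 1.75
pos_y_4 = 6.75
pos_z_4 = 1.5
pos_x_5 = 4.75
pos_y_5 = 6
pos_z_5 = 1.25
height_5 = 1.25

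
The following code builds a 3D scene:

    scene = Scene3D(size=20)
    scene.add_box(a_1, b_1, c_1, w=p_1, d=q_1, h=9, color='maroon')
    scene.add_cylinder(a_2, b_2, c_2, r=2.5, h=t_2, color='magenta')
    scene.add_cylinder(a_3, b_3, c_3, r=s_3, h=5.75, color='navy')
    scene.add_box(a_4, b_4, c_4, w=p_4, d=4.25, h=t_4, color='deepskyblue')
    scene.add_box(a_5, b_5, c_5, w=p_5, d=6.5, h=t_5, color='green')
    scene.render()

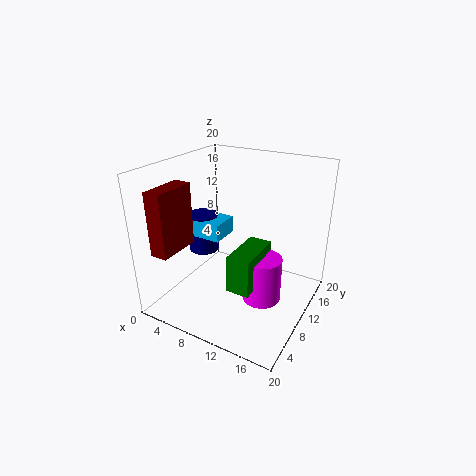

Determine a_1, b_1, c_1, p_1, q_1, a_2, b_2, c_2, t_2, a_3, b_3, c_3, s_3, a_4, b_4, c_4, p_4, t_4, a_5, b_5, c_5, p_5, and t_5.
a_1 = 0.75, b_1 = 2.5, c_1 = 8.25, p_1 = 2.5, q_1 = 6.25, a_2 = 15, b_2 = 7.5, c_2 = 3.5, t_2 = 6, a_3 = 3.25, b_3 = 11.25, c_3 = 6, s_3 = 2.25, a_4 = 2.25, b_4 = 9, c_4 = 9, p_4 = 5, t_4 = 2.5, a_5 = 12, b_5 = 3.5, c_5 = 6, p_5 = 3, t_5 = 4.75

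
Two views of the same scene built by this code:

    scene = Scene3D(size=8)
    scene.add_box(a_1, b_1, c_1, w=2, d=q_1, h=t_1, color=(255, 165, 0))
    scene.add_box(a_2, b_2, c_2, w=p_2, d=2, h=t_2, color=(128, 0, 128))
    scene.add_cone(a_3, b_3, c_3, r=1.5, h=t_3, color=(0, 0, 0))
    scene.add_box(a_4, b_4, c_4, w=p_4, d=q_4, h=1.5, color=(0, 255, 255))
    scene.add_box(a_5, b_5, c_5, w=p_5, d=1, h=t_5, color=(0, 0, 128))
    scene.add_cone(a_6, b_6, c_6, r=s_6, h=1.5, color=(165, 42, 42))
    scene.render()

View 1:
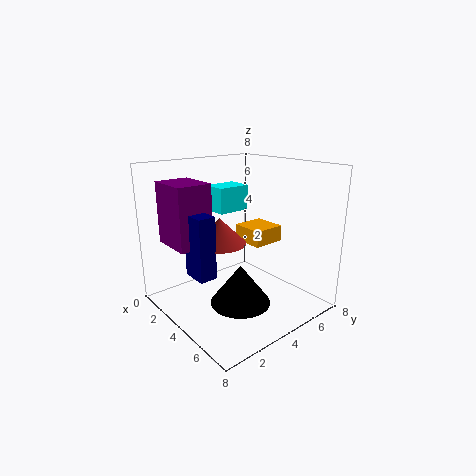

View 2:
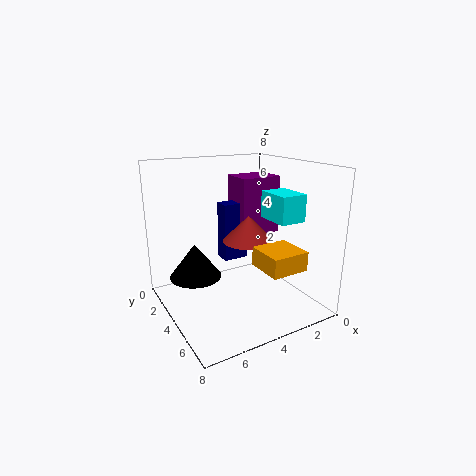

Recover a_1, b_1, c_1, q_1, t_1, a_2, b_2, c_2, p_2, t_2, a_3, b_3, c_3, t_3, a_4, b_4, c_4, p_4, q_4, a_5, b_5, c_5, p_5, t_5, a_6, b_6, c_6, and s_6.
a_1 = 2; b_1 = 5.5; c_1 = 3; q_1 = 2; t_1 = 1; a_2 = 0.5; b_2 = 1; c_2 = 3.5; p_2 = 2.5; t_2 = 3.5; a_3 = 6; b_3 = 2.5; c_3 = 1.5; t_3 = 2; a_4 = 1; b_4 = 4; c_4 = 5; p_4 = 1.5; q_4 = 2; a_5 = 2.5; b_5 = 1.5; c_5 = 2; p_5 = 1.5; t_5 = 3.5; a_6 = 3; b_6 = 3.5; c_6 = 3.5; s_6 = 1.5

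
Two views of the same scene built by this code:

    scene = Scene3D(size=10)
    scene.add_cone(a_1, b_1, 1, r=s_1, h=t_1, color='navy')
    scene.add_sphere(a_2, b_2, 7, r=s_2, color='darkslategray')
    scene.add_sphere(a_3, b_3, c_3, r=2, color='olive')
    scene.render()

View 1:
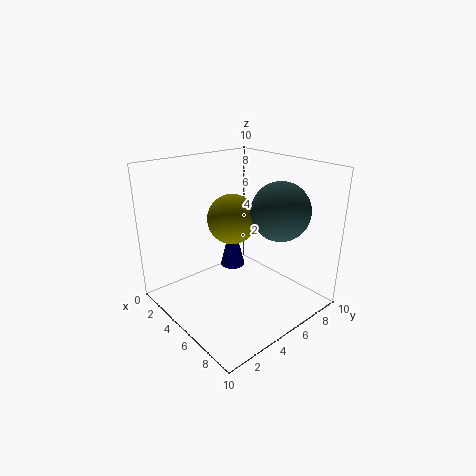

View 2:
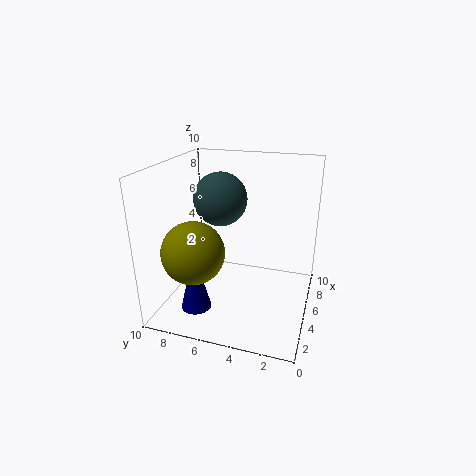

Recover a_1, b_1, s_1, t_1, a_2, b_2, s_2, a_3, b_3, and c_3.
a_1 = 2, b_1 = 7, s_1 = 1, t_1 = 4, a_2 = 7, b_2 = 7, s_2 = 2, a_3 = 2, b_3 = 7, c_3 = 5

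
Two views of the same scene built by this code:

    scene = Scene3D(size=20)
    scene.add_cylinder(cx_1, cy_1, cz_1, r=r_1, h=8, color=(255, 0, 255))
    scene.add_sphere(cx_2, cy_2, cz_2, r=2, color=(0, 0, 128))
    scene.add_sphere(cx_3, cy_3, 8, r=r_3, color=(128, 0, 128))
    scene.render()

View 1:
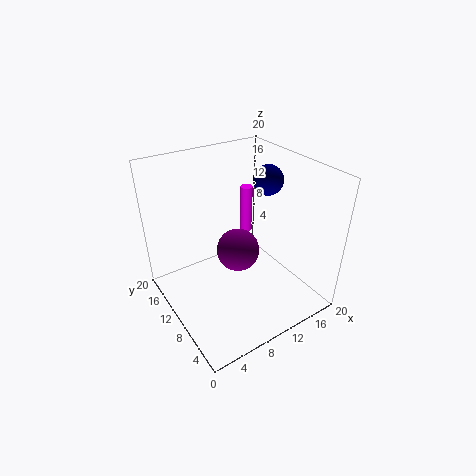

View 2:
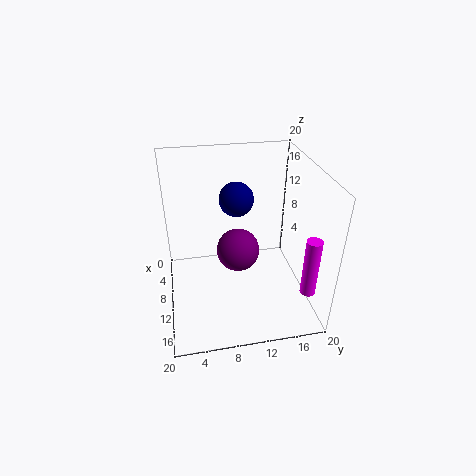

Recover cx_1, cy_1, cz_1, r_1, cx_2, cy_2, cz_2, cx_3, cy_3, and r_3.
cx_1 = 17, cy_1 = 18, cz_1 = 5, r_1 = 1, cx_2 = 14, cy_2 = 9, cz_2 = 18, cx_3 = 10, cy_3 = 10, r_3 = 3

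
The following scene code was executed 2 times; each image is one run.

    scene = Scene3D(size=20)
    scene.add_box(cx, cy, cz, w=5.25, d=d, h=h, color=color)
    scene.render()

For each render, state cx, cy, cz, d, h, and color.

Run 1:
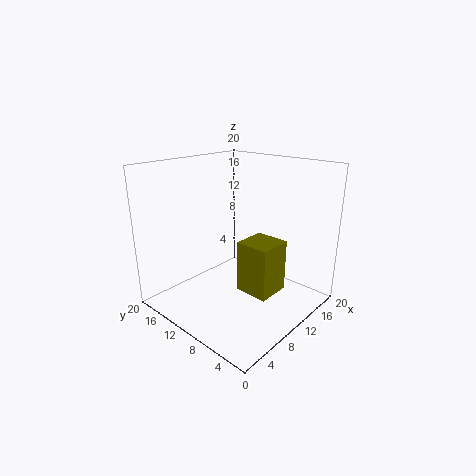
cx = 11.75
cy = 6.5
cz = 0.25
d = 5.25
h = 8
color = 'olive'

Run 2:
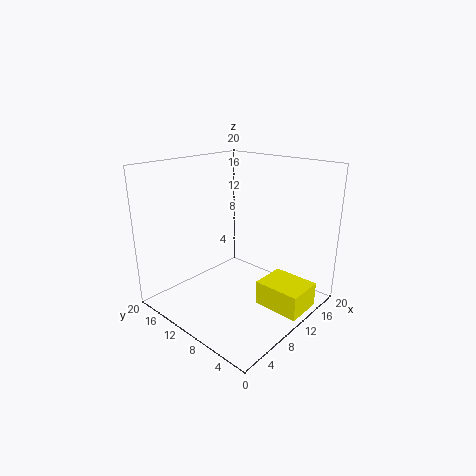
cx = 10.5
cy = 0.5
cz = 0.5
d = 6.5
h = 3.5
color = 'yellow'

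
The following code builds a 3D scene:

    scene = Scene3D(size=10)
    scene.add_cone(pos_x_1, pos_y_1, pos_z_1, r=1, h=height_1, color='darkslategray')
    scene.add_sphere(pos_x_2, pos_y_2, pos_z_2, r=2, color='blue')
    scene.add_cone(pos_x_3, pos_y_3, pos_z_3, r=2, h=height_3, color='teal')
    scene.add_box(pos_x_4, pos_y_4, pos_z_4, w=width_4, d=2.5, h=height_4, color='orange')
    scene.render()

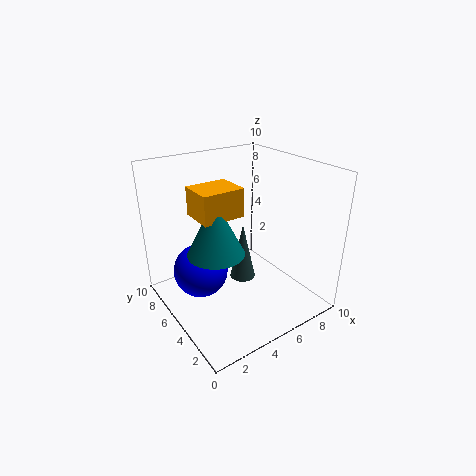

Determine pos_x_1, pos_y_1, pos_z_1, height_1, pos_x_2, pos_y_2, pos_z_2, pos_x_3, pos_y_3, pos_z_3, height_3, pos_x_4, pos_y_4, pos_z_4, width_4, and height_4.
pos_x_1 = 6.5, pos_y_1 = 6.5, pos_z_1 = 0.5, height_1 = 4.5, pos_x_2 = 3, pos_y_2 = 7, pos_z_2 = 2, pos_x_3 = 3.5, pos_y_3 = 5.5, pos_z_3 = 4, height_3 = 4, pos_x_4 = 2.5, pos_y_4 = 5, pos_z_4 = 6.5, width_4 = 3, height_4 = 2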